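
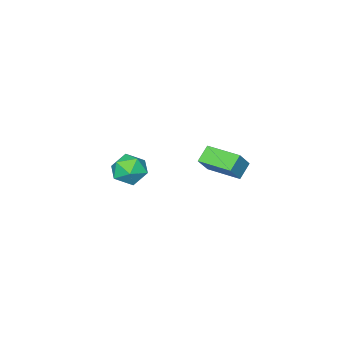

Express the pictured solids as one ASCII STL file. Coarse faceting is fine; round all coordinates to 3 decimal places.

solid 
facet normal -0.626 -0.109 -0.772
outer loop
vertex 2.541 2.245 -1.062
vertex 2.226 3.946 -1.047
vertex 3.269 2.385 -1.672
endloop
endfacet
facet normal 0.181 -0.983 -0.009
outer loop
vertex 4.014 2.514 -0.753
vertex 2.541 2.245 -1.062
vertex 3.269 2.385 -1.672
endloop
endfacet
facet normal -0.626 -0.109 -0.772
outer loop
vertex 3.269 2.385 -1.672
vertex 2.226 3.946 -1.047
vertex 2.954 4.086 -1.657
endloop
endfacet
facet normal 0.758 0.146 -0.635
outer loop
vertex 2.954 4.086 -1.657
vertex 4.014 2.514 -0.753
vertex 3.269 2.385 -1.672
endloop
endfacet
facet normal -0.758 -0.146 0.635
outer loop
vertex 2.541 2.245 -1.062
vertex 2.971 4.075 -0.128
vertex 2.226 3.946 -1.047
endloop
endfacet
facet normal 0.181 -0.983 -0.009
outer loop
vertex 3.286 2.374 -0.143
vertex 2.541 2.245 -1.062
vertex 4.014 2.514 -0.753
endloop
endfacet
facet normal -0.758 -0.146 0.635
outer loop
vertex 3.286 2.374 -0.143
vertex 2.971 4.075 -0.128
vertex 2.541 2.245 -1.062
endloop
endfacet
facet normal -0.181 0.983 0.009
outer loop
vertex 2.226 3.946 -1.047
vertex 2.971 4.075 -0.128
vertex 2.954 4.086 -1.657
endloop
endfacet
facet normal 0.758 0.146 -0.635
outer loop
vertex 3.699 4.215 -0.738
vertex 4.014 2.514 -0.753
vertex 2.954 4.086 -1.657
endloop
endfacet
facet normal -0.181 0.983 0.009
outer loop
vertex 2.954 4.086 -1.657
vertex 2.971 4.075 -0.128
vertex 3.699 4.215 -0.738
endloop
endfacet
facet normal 0.626 0.109 0.772
outer loop
vertex 3.699 4.215 -0.738
vertex 3.286 2.374 -0.143
vertex 4.014 2.514 -0.753
endloop
endfacet
facet normal 0.626 0.109 0.772
outer loop
vertex 2.971 4.075 -0.128
vertex 3.286 2.374 -0.143
vertex 3.699 4.215 -0.738
endloop
endfacet
facet normal -0.623 0.600 0.503
outer loop
vertex 3.164 -1.626 -3.865
vertex 2.612 -2.408 -3.616
vertex 3.357 -2.123 -3.033
endloop
endfacet
facet normal 0.041 0.862 0.505
outer loop
vertex 3.164 -1.626 -3.865
vertex 3.357 -2.123 -3.033
vertex 4.099 -1.819 -3.611
endloop
endfacet
facet normal 0.244 0.954 -0.172
outer loop
vertex 3.164 -1.626 -3.865
vertex 4.099 -1.819 -3.611
vertex 3.813 -1.916 -4.552
endloop
endfacet
facet normal -0.295 0.748 -0.594
outer loop
vertex 3.164 -1.626 -3.865
vertex 3.813 -1.916 -4.552
vertex 2.894 -2.28 -4.555
endloop
endfacet
facet normal -0.830 0.529 -0.177
outer loop
vertex 3.164 -1.626 -3.865
vertex 2.894 -2.28 -4.555
vertex 2.612 -2.408 -3.616
endloop
endfacet
facet normal 0.470 0.374 0.800
outer loop
vertex 4.099 -1.819 -3.611
vertex 3.357 -2.123 -3.033
vertex 4.126 -2.72 -3.205
endloop
endfacet
facet normal -0.603 -0.051 0.796
outer loop
vertex 3.357 -2.123 -3.033
vertex 2.612 -2.408 -3.616
vertex 3.207 -3.084 -3.208
endloop
endfacet
facet normal -0.938 -0.165 -0.304
outer loop
vertex 2.612 -2.408 -3.616
vertex 2.894 -2.28 -4.555
vertex 2.921 -3.181 -4.149
endloop
endfacet
facet normal -0.072 0.190 -0.979
outer loop
vertex 2.894 -2.28 -4.555
vertex 3.813 -1.916 -4.552
vertex 3.663 -2.877 -4.727
endloop
endfacet
facet normal 0.799 0.524 -0.297
outer loop
vertex 3.813 -1.916 -4.552
vertex 4.099 -1.819 -3.611
vertex 4.408 -2.592 -4.144
endloop
endfacet
facet normal 0.295 -0.748 0.594
outer loop
vertex 3.856 -3.374 -3.895
vertex 4.126 -2.72 -3.205
vertex 3.207 -3.084 -3.208
endloop
endfacet
facet normal -0.244 -0.954 0.172
outer loop
vertex 3.856 -3.374 -3.895
vertex 3.207 -3.084 -3.208
vertex 2.921 -3.181 -4.149
endloop
endfacet
facet normal -0.041 -0.862 -0.505
outer loop
vertex 3.856 -3.374 -3.895
vertex 2.921 -3.181 -4.149
vertex 3.663 -2.877 -4.727
endloop
endfacet
facet normal 0.623 -0.600 -0.503
outer loop
vertex 3.856 -3.374 -3.895
vertex 3.663 -2.877 -4.727
vertex 4.408 -2.592 -4.144
endloop
endfacet
facet normal 0.830 -0.529 0.177
outer loop
vertex 3.856 -3.374 -3.895
vertex 4.408 -2.592 -4.144
vertex 4.126 -2.72 -3.205
endloop
endfacet
facet normal 0.072 -0.190 0.979
outer loop
vertex 3.207 -3.084 -3.208
vertex 4.126 -2.72 -3.205
vertex 3.357 -2.123 -3.033
endloop
endfacet
facet normal -0.799 -0.524 0.297
outer loop
vertex 2.921 -3.181 -4.149
vertex 3.207 -3.084 -3.208
vertex 2.612 -2.408 -3.616
endloop
endfacet
facet normal -0.470 -0.374 -0.800
outer loop
vertex 3.663 -2.877 -4.727
vertex 2.921 -3.181 -4.149
vertex 2.894 -2.28 -4.555
endloop
endfacet
facet normal 0.603 0.051 -0.796
outer loop
vertex 4.408 -2.592 -4.144
vertex 3.663 -2.877 -4.727
vertex 3.813 -1.916 -4.552
endloop
endfacet
facet normal 0.938 0.165 0.304
outer loop
vertex 4.126 -2.72 -3.205
vertex 4.408 -2.592 -4.144
vertex 4.099 -1.819 -3.611
endloop
endfacet

endsolid


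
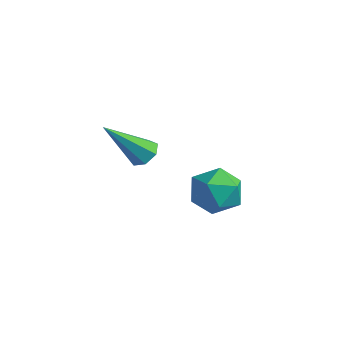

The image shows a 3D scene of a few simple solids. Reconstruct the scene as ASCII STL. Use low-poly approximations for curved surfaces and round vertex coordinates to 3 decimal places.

solid 
facet normal 0.250 0.616 -0.747
outer loop
vertex -1.188 -2.116 1.013
vertex -1.77 -2.136 0.802
vertex -1.52 -1.742 1.21
endloop
endfacet
facet normal 0.660 0.205 0.723
outer loop
vertex -1.188 -2.116 1.013
vertex -1.52 -1.742 1.21
vertex -2.31 -3.464 2.418
endloop
endfacet
facet normal 0.250 0.615 -0.747
outer loop
vertex -1.52 -1.742 1.21
vertex -1.77 -2.136 0.802
vertex -2.041 -1.664 1.1
endloop
endfacet
facet normal -0.079 0.597 0.799
outer loop
vertex -1.52 -1.742 1.21
vertex -2.041 -1.664 1.1
vertex -2.31 -3.464 2.418
endloop
endfacet
facet normal 0.250 0.615 -0.747
outer loop
vertex -2.041 -1.664 1.1
vertex -1.77 -2.136 0.802
vertex -2.358 -1.942 0.765
endloop
endfacet
facet normal -0.807 0.423 0.413
outer loop
vertex -2.041 -1.664 1.1
vertex -2.358 -1.942 0.765
vertex -2.31 -3.464 2.418
endloop
endfacet
facet normal 0.250 0.614 -0.749
outer loop
vertex -2.358 -1.942 0.765
vertex -1.77 -2.136 0.802
vertex -2.233 -2.366 0.459
endloop
endfacet
facet normal -0.973 -0.185 -0.142
outer loop
vertex -2.358 -1.942 0.765
vertex -2.233 -2.366 0.459
vertex -2.31 -3.464 2.418
endloop
endfacet
facet normal 0.249 0.614 -0.749
outer loop
vertex -2.233 -2.366 0.459
vertex -1.77 -2.136 0.802
vertex -1.759 -2.617 0.411
endloop
endfacet
facet normal -0.453 -0.770 -0.449
outer loop
vertex -2.233 -2.366 0.459
vertex -1.759 -2.617 0.411
vertex -2.31 -3.464 2.418
endloop
endfacet
facet normal 0.249 0.614 -0.749
outer loop
vertex -1.759 -2.617 0.411
vertex -1.77 -2.136 0.802
vertex -1.294 -2.506 0.657
endloop
endfacet
facet normal 0.359 -0.891 -0.277
outer loop
vertex -1.759 -2.617 0.411
vertex -1.294 -2.506 0.657
vertex -2.31 -3.464 2.418
endloop
endfacet
facet normal 0.250 0.615 -0.748
outer loop
vertex -1.294 -2.506 0.657
vertex -1.77 -2.136 0.802
vertex -1.188 -2.116 1.013
endloop
endfacet
facet normal 0.855 -0.456 0.245
outer loop
vertex -1.294 -2.506 0.657
vertex -1.188 -2.116 1.013
vertex -2.31 -3.464 2.418
endloop
endfacet
facet normal -0.336 0.923 -0.186
outer loop
vertex 2.124 -2.153 0.591
vertex 1.578 -2.186 1.414
vertex 2.504 -1.842 1.449
endloop
endfacet
facet normal 0.322 0.835 -0.445
outer loop
vertex 2.124 -2.153 0.591
vertex 2.504 -1.842 1.449
vertex 3.054 -2.383 0.832
endloop
endfacet
facet normal 0.307 0.291 -0.906
outer loop
vertex 2.124 -2.153 0.591
vertex 3.054 -2.383 0.832
vertex 2.469 -3.062 0.416
endloop
endfacet
facet normal -0.362 0.042 -0.931
outer loop
vertex 2.124 -2.153 0.591
vertex 2.469 -3.062 0.416
vertex 1.556 -2.94 0.776
endloop
endfacet
facet normal -0.759 0.433 -0.486
outer loop
vertex 2.124 -2.153 0.591
vertex 1.556 -2.94 0.776
vertex 1.578 -2.186 1.414
endloop
endfacet
facet normal 0.751 0.654 0.096
outer loop
vertex 3.054 -2.383 0.832
vertex 2.504 -1.842 1.449
vertex 3.084 -2.56 1.804
endloop
endfacet
facet normal -0.315 0.796 0.517
outer loop
vertex 2.504 -1.842 1.449
vertex 1.578 -2.186 1.414
vertex 2.171 -2.438 2.164
endloop
endfacet
facet normal -1.000 0.003 0.031
outer loop
vertex 1.578 -2.186 1.414
vertex 1.556 -2.94 0.776
vertex 1.586 -3.117 1.748
endloop
endfacet
facet normal -0.356 -0.629 -0.691
outer loop
vertex 1.556 -2.94 0.776
vertex 2.469 -3.062 0.416
vertex 2.136 -3.658 1.131
endloop
endfacet
facet normal 0.725 -0.227 -0.650
outer loop
vertex 2.469 -3.062 0.416
vertex 3.054 -2.383 0.832
vertex 3.062 -3.314 1.166
endloop
endfacet
facet normal 0.362 -0.042 0.931
outer loop
vertex 2.516 -3.347 1.989
vertex 3.084 -2.56 1.804
vertex 2.171 -2.438 2.164
endloop
endfacet
facet normal -0.307 -0.291 0.906
outer loop
vertex 2.516 -3.347 1.989
vertex 2.171 -2.438 2.164
vertex 1.586 -3.117 1.748
endloop
endfacet
facet normal -0.322 -0.835 0.445
outer loop
vertex 2.516 -3.347 1.989
vertex 1.586 -3.117 1.748
vertex 2.136 -3.658 1.131
endloop
endfacet
facet normal 0.336 -0.923 0.186
outer loop
vertex 2.516 -3.347 1.989
vertex 2.136 -3.658 1.131
vertex 3.062 -3.314 1.166
endloop
endfacet
facet normal 0.759 -0.433 0.486
outer loop
vertex 2.516 -3.347 1.989
vertex 3.062 -3.314 1.166
vertex 3.084 -2.56 1.804
endloop
endfacet
facet normal 0.356 0.629 0.691
outer loop
vertex 2.171 -2.438 2.164
vertex 3.084 -2.56 1.804
vertex 2.504 -1.842 1.449
endloop
endfacet
facet normal -0.725 0.227 0.650
outer loop
vertex 1.586 -3.117 1.748
vertex 2.171 -2.438 2.164
vertex 1.578 -2.186 1.414
endloop
endfacet
facet normal -0.751 -0.654 -0.096
outer loop
vertex 2.136 -3.658 1.131
vertex 1.586 -3.117 1.748
vertex 1.556 -2.94 0.776
endloop
endfacet
facet normal 0.315 -0.796 -0.517
outer loop
vertex 3.062 -3.314 1.166
vertex 2.136 -3.658 1.131
vertex 2.469 -3.062 0.416
endloop
endfacet
facet normal 1.000 -0.003 -0.031
outer loop
vertex 3.084 -2.56 1.804
vertex 3.062 -3.314 1.166
vertex 3.054 -2.383 0.832
endloop
endfacet

endsolid


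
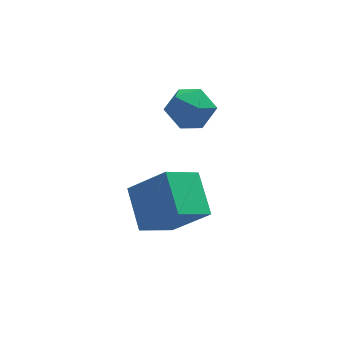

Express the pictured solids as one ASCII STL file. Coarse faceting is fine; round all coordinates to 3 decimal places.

solid 
facet normal -0.936 -0.151 0.318
outer loop
vertex -3.734 -2.333 3.695
vertex -3.559 -3.122 3.836
vertex -3.448 -2.565 4.428
endloop
endfacet
facet normal -0.728 0.519 0.448
outer loop
vertex -3.734 -2.333 3.695
vertex -3.448 -2.565 4.428
vertex -3.171 -1.876 4.08
endloop
endfacet
facet normal -0.546 0.819 -0.173
outer loop
vertex -3.734 -2.333 3.695
vertex -3.171 -1.876 4.08
vertex -3.111 -2.007 3.272
endloop
endfacet
facet normal -0.643 0.335 -0.689
outer loop
vertex -3.734 -2.333 3.695
vertex -3.111 -2.007 3.272
vertex -3.351 -2.777 3.122
endloop
endfacet
facet normal -0.884 -0.265 -0.385
outer loop
vertex -3.734 -2.333 3.695
vertex -3.351 -2.777 3.122
vertex -3.559 -3.122 3.836
endloop
endfacet
facet normal -0.144 0.492 0.859
outer loop
vertex -3.171 -1.876 4.08
vertex -3.448 -2.565 4.428
vertex -2.649 -2.383 4.458
endloop
endfacet
facet normal -0.483 -0.591 0.646
outer loop
vertex -3.448 -2.565 4.428
vertex -3.559 -3.122 3.836
vertex -2.889 -3.153 4.308
endloop
endfacet
facet normal -0.398 -0.775 -0.491
outer loop
vertex -3.559 -3.122 3.836
vertex -3.351 -2.777 3.122
vertex -2.829 -3.284 3.5
endloop
endfacet
facet normal -0.007 0.193 -0.981
outer loop
vertex -3.351 -2.777 3.122
vertex -3.111 -2.007 3.272
vertex -2.552 -2.595 3.152
endloop
endfacet
facet normal 0.149 0.978 -0.147
outer loop
vertex -3.111 -2.007 3.272
vertex -3.171 -1.876 4.08
vertex -2.441 -2.038 3.744
endloop
endfacet
facet normal 0.643 -0.335 0.689
outer loop
vertex -2.266 -2.827 3.885
vertex -2.649 -2.383 4.458
vertex -2.889 -3.153 4.308
endloop
endfacet
facet normal 0.546 -0.819 0.173
outer loop
vertex -2.266 -2.827 3.885
vertex -2.889 -3.153 4.308
vertex -2.829 -3.284 3.5
endloop
endfacet
facet normal 0.728 -0.519 -0.448
outer loop
vertex -2.266 -2.827 3.885
vertex -2.829 -3.284 3.5
vertex -2.552 -2.595 3.152
endloop
endfacet
facet normal 0.936 0.151 -0.318
outer loop
vertex -2.266 -2.827 3.885
vertex -2.552 -2.595 3.152
vertex -2.441 -2.038 3.744
endloop
endfacet
facet normal 0.884 0.265 0.385
outer loop
vertex -2.266 -2.827 3.885
vertex -2.441 -2.038 3.744
vertex -2.649 -2.383 4.458
endloop
endfacet
facet normal 0.007 -0.193 0.981
outer loop
vertex -2.889 -3.153 4.308
vertex -2.649 -2.383 4.458
vertex -3.448 -2.565 4.428
endloop
endfacet
facet normal -0.149 -0.978 0.147
outer loop
vertex -2.829 -3.284 3.5
vertex -2.889 -3.153 4.308
vertex -3.559 -3.122 3.836
endloop
endfacet
facet normal 0.144 -0.492 -0.859
outer loop
vertex -2.552 -2.595 3.152
vertex -2.829 -3.284 3.5
vertex -3.351 -2.777 3.122
endloop
endfacet
facet normal 0.483 0.591 -0.646
outer loop
vertex -2.441 -2.038 3.744
vertex -2.552 -2.595 3.152
vertex -3.111 -2.007 3.272
endloop
endfacet
facet normal 0.398 0.775 0.491
outer loop
vertex -2.649 -2.383 4.458
vertex -2.441 -2.038 3.744
vertex -3.171 -1.876 4.08
endloop
endfacet
facet normal -0.786 -0.306 0.537
outer loop
vertex -3.999 -5.118 1.506
vertex -4.038 -3.8 2.201
vertex -5.006 -4.543 0.36
endloop
endfacet
facet normal 0.026 -0.884 -0.467
outer loop
vertex -3.922 -4.12 -0.381
vertex -3.999 -5.118 1.506
vertex -5.006 -4.543 0.36
endloop
endfacet
facet normal -0.786 -0.307 0.537
outer loop
vertex -5.006 -4.543 0.36
vertex -4.038 -3.8 2.201
vertex -5.045 -3.226 1.055
endloop
endfacet
facet normal -0.618 0.353 -0.703
outer loop
vertex -5.045 -3.226 1.055
vertex -3.922 -4.12 -0.381
vertex -5.006 -4.543 0.36
endloop
endfacet
facet normal 0.618 -0.352 0.703
outer loop
vertex -3.999 -5.118 1.506
vertex -2.954 -3.377 1.46
vertex -4.038 -3.8 2.201
endloop
endfacet
facet normal 0.027 -0.884 -0.466
outer loop
vertex -2.915 -4.694 0.765
vertex -3.999 -5.118 1.506
vertex -3.922 -4.12 -0.381
endloop
endfacet
facet normal 0.618 -0.352 0.703
outer loop
vertex -2.915 -4.694 0.765
vertex -2.954 -3.377 1.46
vertex -3.999 -5.118 1.506
endloop
endfacet
facet normal -0.026 0.884 0.466
outer loop
vertex -4.038 -3.8 2.201
vertex -2.954 -3.377 1.46
vertex -5.045 -3.226 1.055
endloop
endfacet
facet normal -0.618 0.352 -0.703
outer loop
vertex -3.961 -2.802 0.314
vertex -3.922 -4.12 -0.381
vertex -5.045 -3.226 1.055
endloop
endfacet
facet normal -0.027 0.884 0.467
outer loop
vertex -5.045 -3.226 1.055
vertex -2.954 -3.377 1.46
vertex -3.961 -2.802 0.314
endloop
endfacet
facet normal 0.786 0.306 -0.537
outer loop
vertex -3.961 -2.802 0.314
vertex -2.915 -4.694 0.765
vertex -3.922 -4.12 -0.381
endloop
endfacet
facet normal 0.786 0.307 -0.537
outer loop
vertex -2.954 -3.377 1.46
vertex -2.915 -4.694 0.765
vertex -3.961 -2.802 0.314
endloop
endfacet

endsolid


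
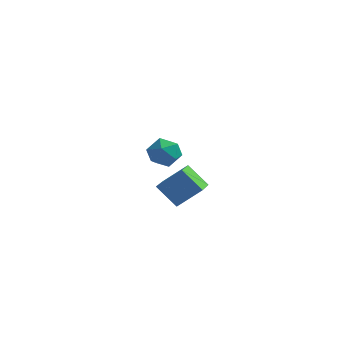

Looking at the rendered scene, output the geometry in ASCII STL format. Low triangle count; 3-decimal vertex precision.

solid 
facet normal -0.675 -0.342 -0.653
outer loop
vertex 1.431 -3.508 -1.632
vertex 1.135 -2.056 -2.087
vertex 2.393 -3.607 -2.574
endloop
endfacet
facet normal 0.191 -0.937 0.294
outer loop
vertex 3.345 -3.124 -1.653
vertex 1.431 -3.508 -1.632
vertex 2.393 -3.607 -2.574
endloop
endfacet
facet normal -0.675 -0.342 -0.653
outer loop
vertex 2.393 -3.607 -2.574
vertex 1.135 -2.056 -2.087
vertex 2.097 -2.155 -3.029
endloop
endfacet
facet normal 0.712 -0.073 -0.698
outer loop
vertex 2.097 -2.155 -3.029
vertex 3.345 -3.124 -1.653
vertex 2.393 -3.607 -2.574
endloop
endfacet
facet normal -0.712 0.073 0.698
outer loop
vertex 1.431 -3.508 -1.632
vertex 2.087 -1.573 -1.166
vertex 1.135 -2.056 -2.087
endloop
endfacet
facet normal 0.191 -0.937 0.294
outer loop
vertex 2.383 -3.025 -0.711
vertex 1.431 -3.508 -1.632
vertex 3.345 -3.124 -1.653
endloop
endfacet
facet normal -0.712 0.073 0.698
outer loop
vertex 2.383 -3.025 -0.711
vertex 2.087 -1.573 -1.166
vertex 1.431 -3.508 -1.632
endloop
endfacet
facet normal -0.191 0.937 -0.294
outer loop
vertex 1.135 -2.056 -2.087
vertex 2.087 -1.573 -1.166
vertex 2.097 -2.155 -3.029
endloop
endfacet
facet normal 0.712 -0.073 -0.698
outer loop
vertex 3.049 -1.672 -2.108
vertex 3.345 -3.124 -1.653
vertex 2.097 -2.155 -3.029
endloop
endfacet
facet normal -0.191 0.937 -0.294
outer loop
vertex 2.097 -2.155 -3.029
vertex 2.087 -1.573 -1.166
vertex 3.049 -1.672 -2.108
endloop
endfacet
facet normal 0.675 0.342 0.653
outer loop
vertex 3.049 -1.672 -2.108
vertex 2.383 -3.025 -0.711
vertex 3.345 -3.124 -1.653
endloop
endfacet
facet normal 0.675 0.342 0.653
outer loop
vertex 2.087 -1.573 -1.166
vertex 2.383 -3.025 -0.711
vertex 3.049 -1.672 -2.108
endloop
endfacet
facet normal -0.381 0.921 -0.078
outer loop
vertex -0.947 3.502 -3.548
vertex -1.549 3.308 -2.901
vertex -0.745 3.659 -2.68
endloop
endfacet
facet normal 0.315 0.918 -0.239
outer loop
vertex -0.947 3.502 -3.548
vertex -0.745 3.659 -2.68
vertex -0.124 3.302 -3.233
endloop
endfacet
facet normal 0.413 0.467 -0.782
outer loop
vertex -0.947 3.502 -3.548
vertex -0.124 3.302 -3.233
vertex -0.543 2.732 -3.794
endloop
endfacet
facet normal -0.222 0.189 -0.957
outer loop
vertex -0.947 3.502 -3.548
vertex -0.543 2.732 -3.794
vertex -1.424 2.735 -3.589
endloop
endfacet
facet normal -0.712 0.471 -0.521
outer loop
vertex -0.947 3.502 -3.548
vertex -1.424 2.735 -3.589
vertex -1.549 3.308 -2.901
endloop
endfacet
facet normal 0.672 0.666 0.324
outer loop
vertex -0.124 3.302 -3.233
vertex -0.745 3.659 -2.68
vertex -0.216 2.985 -2.391
endloop
endfacet
facet normal -0.454 0.670 0.587
outer loop
vertex -0.745 3.659 -2.68
vertex -1.549 3.308 -2.901
vertex -1.097 2.988 -2.186
endloop
endfacet
facet normal -0.990 -0.059 -0.130
outer loop
vertex -1.549 3.308 -2.901
vertex -1.424 2.735 -3.589
vertex -1.516 2.418 -2.747
endloop
endfacet
facet normal -0.196 -0.512 -0.836
outer loop
vertex -1.424 2.735 -3.589
vertex -0.543 2.732 -3.794
vertex -0.895 2.061 -3.3
endloop
endfacet
facet normal 0.830 -0.065 -0.554
outer loop
vertex -0.543 2.732 -3.794
vertex -0.124 3.302 -3.233
vertex -0.091 2.412 -3.079
endloop
endfacet
facet normal 0.222 -0.189 0.957
outer loop
vertex -0.693 2.218 -2.432
vertex -0.216 2.985 -2.391
vertex -1.097 2.988 -2.186
endloop
endfacet
facet normal -0.413 -0.467 0.782
outer loop
vertex -0.693 2.218 -2.432
vertex -1.097 2.988 -2.186
vertex -1.516 2.418 -2.747
endloop
endfacet
facet normal -0.315 -0.918 0.239
outer loop
vertex -0.693 2.218 -2.432
vertex -1.516 2.418 -2.747
vertex -0.895 2.061 -3.3
endloop
endfacet
facet normal 0.381 -0.921 0.078
outer loop
vertex -0.693 2.218 -2.432
vertex -0.895 2.061 -3.3
vertex -0.091 2.412 -3.079
endloop
endfacet
facet normal 0.712 -0.471 0.521
outer loop
vertex -0.693 2.218 -2.432
vertex -0.091 2.412 -3.079
vertex -0.216 2.985 -2.391
endloop
endfacet
facet normal 0.196 0.512 0.836
outer loop
vertex -1.097 2.988 -2.186
vertex -0.216 2.985 -2.391
vertex -0.745 3.659 -2.68
endloop
endfacet
facet normal -0.830 0.065 0.554
outer loop
vertex -1.516 2.418 -2.747
vertex -1.097 2.988 -2.186
vertex -1.549 3.308 -2.901
endloop
endfacet
facet normal -0.672 -0.666 -0.324
outer loop
vertex -0.895 2.061 -3.3
vertex -1.516 2.418 -2.747
vertex -1.424 2.735 -3.589
endloop
endfacet
facet normal 0.454 -0.670 -0.587
outer loop
vertex -0.091 2.412 -3.079
vertex -0.895 2.061 -3.3
vertex -0.543 2.732 -3.794
endloop
endfacet
facet normal 0.990 0.059 0.130
outer loop
vertex -0.216 2.985 -2.391
vertex -0.091 2.412 -3.079
vertex -0.124 3.302 -3.233
endloop
endfacet

endsolid


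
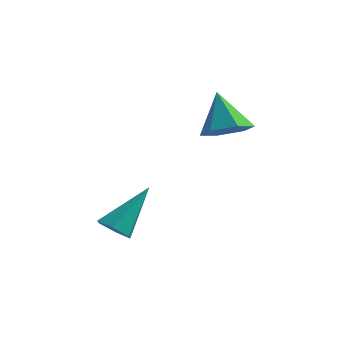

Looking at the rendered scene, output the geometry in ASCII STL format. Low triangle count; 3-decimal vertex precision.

solid 
facet normal 0.401 -0.305 -0.864
outer loop
vertex -0.391 3.284 -1.3
vertex -0.923 3.682 -1.688
vertex -0.256 4.016 -1.496
endloop
endfacet
facet normal 0.646 0.084 0.759
outer loop
vertex -0.391 3.284 -1.3
vertex -0.256 4.016 -1.496
vertex -1.497 4.118 -0.452
endloop
endfacet
facet normal 0.401 -0.305 -0.864
outer loop
vertex -0.256 4.016 -1.496
vertex -0.923 3.682 -1.688
vertex -0.789 4.414 -1.884
endloop
endfacet
facet normal 0.374 0.854 0.362
outer loop
vertex -0.256 4.016 -1.496
vertex -0.789 4.414 -1.884
vertex -1.497 4.118 -0.452
endloop
endfacet
facet normal 0.401 -0.305 -0.864
outer loop
vertex -0.789 4.414 -1.884
vertex -0.923 3.682 -1.688
vertex -1.456 4.08 -2.076
endloop
endfacet
facet normal -0.440 0.897 -0.032
outer loop
vertex -0.789 4.414 -1.884
vertex -1.456 4.08 -2.076
vertex -1.497 4.118 -0.452
endloop
endfacet
facet normal 0.400 -0.306 -0.864
outer loop
vertex -1.456 4.08 -2.076
vertex -0.923 3.682 -1.688
vertex -1.59 3.348 -1.879
endloop
endfacet
facet normal -0.985 0.172 -0.029
outer loop
vertex -1.456 4.08 -2.076
vertex -1.59 3.348 -1.879
vertex -1.497 4.118 -0.452
endloop
endfacet
facet normal 0.400 -0.306 -0.864
outer loop
vertex -1.59 3.348 -1.879
vertex -0.923 3.682 -1.688
vertex -1.057 2.95 -1.491
endloop
endfacet
facet normal -0.713 -0.596 0.368
outer loop
vertex -1.59 3.348 -1.879
vertex -1.057 2.95 -1.491
vertex -1.497 4.118 -0.452
endloop
endfacet
facet normal 0.401 -0.306 -0.864
outer loop
vertex -1.057 2.95 -1.491
vertex -0.923 3.682 -1.688
vertex -0.391 3.284 -1.3
endloop
endfacet
facet normal 0.102 -0.639 0.762
outer loop
vertex -1.057 2.95 -1.491
vertex -0.391 3.284 -1.3
vertex -1.497 4.118 -0.452
endloop
endfacet
facet normal -0.256 -0.631 -0.732
outer loop
vertex -2.244 0.735 -4.958
vertex -2.571 0.444 -4.593
vertex -2.791 0.878 -4.89
endloop
endfacet
facet normal 0.175 0.879 -0.444
outer loop
vertex -2.244 0.735 -4.958
vertex -2.791 0.878 -4.89
vertex -2.129 1.536 -3.327
endloop
endfacet
facet normal -0.256 -0.631 -0.733
outer loop
vertex -2.791 0.878 -4.89
vertex -2.571 0.444 -4.593
vertex -3.119 0.587 -4.525
endloop
endfacet
facet normal -0.677 0.735 -0.023
outer loop
vertex -2.791 0.878 -4.89
vertex -3.119 0.587 -4.525
vertex -2.129 1.536 -3.327
endloop
endfacet
facet normal -0.256 -0.631 -0.733
outer loop
vertex -3.119 0.587 -4.525
vertex -2.571 0.444 -4.593
vertex -2.899 0.153 -4.228
endloop
endfacet
facet normal -0.782 0.030 0.623
outer loop
vertex -3.119 0.587 -4.525
vertex -2.899 0.153 -4.228
vertex -2.129 1.536 -3.327
endloop
endfacet
facet normal -0.256 -0.631 -0.733
outer loop
vertex -2.899 0.153 -4.228
vertex -2.571 0.444 -4.593
vertex -2.351 0.01 -4.296
endloop
endfacet
facet normal -0.034 -0.532 0.846
outer loop
vertex -2.899 0.153 -4.228
vertex -2.351 0.01 -4.296
vertex -2.129 1.536 -3.327
endloop
endfacet
facet normal -0.256 -0.631 -0.732
outer loop
vertex -2.351 0.01 -4.296
vertex -2.571 0.444 -4.593
vertex -2.024 0.301 -4.661
endloop
endfacet
facet normal 0.818 -0.388 0.424
outer loop
vertex -2.351 0.01 -4.296
vertex -2.024 0.301 -4.661
vertex -2.129 1.536 -3.327
endloop
endfacet
facet normal -0.256 -0.631 -0.732
outer loop
vertex -2.024 0.301 -4.661
vertex -2.571 0.444 -4.593
vertex -2.244 0.735 -4.958
endloop
endfacet
facet normal 0.923 0.317 -0.221
outer loop
vertex -2.024 0.301 -4.661
vertex -2.244 0.735 -4.958
vertex -2.129 1.536 -3.327
endloop
endfacet

endsolid


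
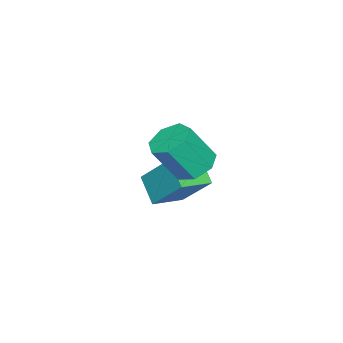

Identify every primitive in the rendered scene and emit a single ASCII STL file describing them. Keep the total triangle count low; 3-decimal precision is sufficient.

solid 
facet normal -0.311 0.425 -0.850
outer loop
vertex 3.229 4.064 1.557
vertex 2.403 3.701 1.678
vertex 2.717 4.506 1.966
endloop
endfacet
facet normal 0.695 0.712 0.101
outer loop
vertex 3.229 4.064 1.557
vertex 2.717 4.506 1.966
vertex 3.803 3.281 3.12
endloop
endfacet
facet normal 0.695 0.712 0.101
outer loop
vertex 3.803 3.281 3.12
vertex 2.717 4.506 1.966
vertex 3.291 3.723 3.529
endloop
endfacet
facet normal 0.312 -0.425 0.850
outer loop
vertex 3.803 3.281 3.12
vertex 3.291 3.723 3.529
vertex 2.977 2.919 3.242
endloop
endfacet
facet normal -0.312 0.426 -0.849
outer loop
vertex 2.717 4.506 1.966
vertex 2.403 3.701 1.678
vertex 1.969 4.341 2.158
endloop
endfacet
facet normal -0.074 0.880 0.468
outer loop
vertex 2.717 4.506 1.966
vertex 1.969 4.341 2.158
vertex 3.291 3.723 3.529
endloop
endfacet
facet normal -0.073 0.881 0.468
outer loop
vertex 3.291 3.723 3.529
vertex 1.969 4.341 2.158
vertex 2.543 3.559 3.721
endloop
endfacet
facet normal 0.311 -0.425 0.850
outer loop
vertex 3.291 3.723 3.529
vertex 2.543 3.559 3.721
vertex 2.977 2.919 3.242
endloop
endfacet
facet normal -0.313 0.425 -0.849
outer loop
vertex 1.969 4.341 2.158
vertex 2.403 3.701 1.678
vertex 1.548 3.695 1.99
endloop
endfacet
facet normal -0.786 0.387 0.482
outer loop
vertex 1.969 4.341 2.158
vertex 1.548 3.695 1.99
vertex 2.543 3.559 3.721
endloop
endfacet
facet normal -0.786 0.387 0.482
outer loop
vertex 2.543 3.559 3.721
vertex 1.548 3.695 1.99
vertex 2.122 2.913 3.553
endloop
endfacet
facet normal 0.312 -0.424 0.850
outer loop
vertex 2.543 3.559 3.721
vertex 2.122 2.913 3.553
vertex 2.977 2.919 3.242
endloop
endfacet
facet normal -0.313 0.427 -0.849
outer loop
vertex 1.548 3.695 1.99
vertex 2.403 3.701 1.678
vertex 1.77 3.054 1.586
endloop
endfacet
facet normal -0.907 -0.399 0.134
outer loop
vertex 1.548 3.695 1.99
vertex 1.77 3.054 1.586
vertex 2.122 2.913 3.553
endloop
endfacet
facet normal -0.908 -0.398 0.134
outer loop
vertex 2.122 2.913 3.553
vertex 1.77 3.054 1.586
vertex 2.344 2.271 3.15
endloop
endfacet
facet normal 0.312 -0.425 0.850
outer loop
vertex 2.122 2.913 3.553
vertex 2.344 2.271 3.15
vertex 2.977 2.919 3.242
endloop
endfacet
facet normal -0.311 0.425 -0.850
outer loop
vertex 1.77 3.054 1.586
vertex 2.403 3.701 1.678
vertex 2.469 2.9 1.253
endloop
endfacet
facet normal -0.345 -0.884 -0.316
outer loop
vertex 1.77 3.054 1.586
vertex 2.469 2.9 1.253
vertex 2.344 2.271 3.15
endloop
endfacet
facet normal -0.346 -0.884 -0.316
outer loop
vertex 2.344 2.271 3.15
vertex 2.469 2.9 1.253
vertex 3.043 2.117 2.816
endloop
endfacet
facet normal 0.312 -0.426 0.849
outer loop
vertex 2.344 2.271 3.15
vertex 3.043 2.117 2.816
vertex 2.977 2.919 3.242
endloop
endfacet
facet normal -0.312 0.425 -0.850
outer loop
vertex 2.469 2.9 1.253
vertex 2.403 3.701 1.678
vertex 3.118 3.35 1.24
endloop
endfacet
facet normal 0.477 -0.703 -0.527
outer loop
vertex 2.469 2.9 1.253
vertex 3.118 3.35 1.24
vertex 3.043 2.117 2.816
endloop
endfacet
facet normal 0.477 -0.703 -0.527
outer loop
vertex 3.043 2.117 2.816
vertex 3.118 3.35 1.24
vertex 3.692 2.567 2.803
endloop
endfacet
facet normal 0.312 -0.426 0.849
outer loop
vertex 3.043 2.117 2.816
vertex 3.692 2.567 2.803
vertex 2.977 2.919 3.242
endloop
endfacet
facet normal -0.312 0.426 -0.850
outer loop
vertex 3.118 3.35 1.24
vertex 2.403 3.701 1.678
vertex 3.229 4.064 1.557
endloop
endfacet
facet normal 0.940 0.006 -0.342
outer loop
vertex 3.118 3.35 1.24
vertex 3.229 4.064 1.557
vertex 3.692 2.567 2.803
endloop
endfacet
facet normal 0.940 0.006 -0.342
outer loop
vertex 3.692 2.567 2.803
vertex 3.229 4.064 1.557
vertex 3.803 3.281 3.12
endloop
endfacet
facet normal 0.312 -0.426 0.849
outer loop
vertex 3.692 2.567 2.803
vertex 3.803 3.281 3.12
vertex 2.977 2.919 3.242
endloop
endfacet
facet normal -0.852 0.467 -0.238
outer loop
vertex -0.608 2.458 -0.072
vertex 0.099 3.312 -0.928
vertex -0.911 1.074 -1.702
endloop
endfacet
facet normal -0.505 -0.609 0.611
outer loop
vertex 0.341 0.388 -1.352
vertex -0.608 2.458 -0.072
vertex -0.911 1.074 -1.702
endloop
endfacet
facet normal -0.852 0.467 -0.238
outer loop
vertex -0.911 1.074 -1.702
vertex 0.099 3.312 -0.928
vertex -0.205 1.927 -2.558
endloop
endfacet
facet normal -0.140 -0.641 -0.755
outer loop
vertex -0.205 1.927 -2.558
vertex 0.341 0.388 -1.352
vertex -0.911 1.074 -1.702
endloop
endfacet
facet normal 0.140 0.641 0.755
outer loop
vertex -0.608 2.458 -0.072
vertex 1.351 2.626 -0.578
vertex 0.099 3.312 -0.928
endloop
endfacet
facet normal -0.504 -0.609 0.612
outer loop
vertex 0.645 1.773 0.278
vertex -0.608 2.458 -0.072
vertex 0.341 0.388 -1.352
endloop
endfacet
facet normal 0.140 0.641 0.754
outer loop
vertex 0.645 1.773 0.278
vertex 1.351 2.626 -0.578
vertex -0.608 2.458 -0.072
endloop
endfacet
facet normal 0.505 0.609 -0.612
outer loop
vertex 0.099 3.312 -0.928
vertex 1.351 2.626 -0.578
vertex -0.205 1.927 -2.558
endloop
endfacet
facet normal -0.140 -0.641 -0.755
outer loop
vertex 1.048 1.242 -2.208
vertex 0.341 0.388 -1.352
vertex -0.205 1.927 -2.558
endloop
endfacet
facet normal 0.504 0.610 -0.611
outer loop
vertex -0.205 1.927 -2.558
vertex 1.351 2.626 -0.578
vertex 1.048 1.242 -2.208
endloop
endfacet
facet normal 0.852 -0.467 0.238
outer loop
vertex 1.048 1.242 -2.208
vertex 0.645 1.773 0.278
vertex 0.341 0.388 -1.352
endloop
endfacet
facet normal 0.852 -0.467 0.238
outer loop
vertex 1.351 2.626 -0.578
vertex 0.645 1.773 0.278
vertex 1.048 1.242 -2.208
endloop
endfacet

endsolid


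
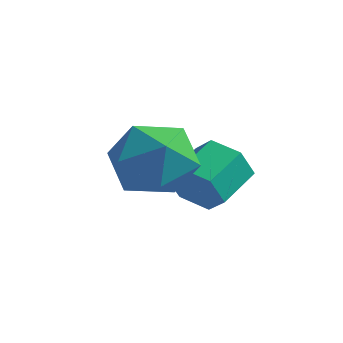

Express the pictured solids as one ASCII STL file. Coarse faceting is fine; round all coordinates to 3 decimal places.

solid 
facet normal -0.840 0.081 0.537
outer loop
vertex 2.28 -0.365 1.798
vertex 1.949 -1.437 1.441
vertex 2.588 -1.315 2.423
endloop
endfacet
facet normal -0.310 0.450 0.837
outer loop
vertex 2.28 -0.365 1.798
vertex 2.588 -1.315 2.423
vertex 3.366 -0.449 2.245
endloop
endfacet
facet normal -0.077 0.929 0.362
outer loop
vertex 2.28 -0.365 1.798
vertex 3.366 -0.449 2.245
vertex 3.208 -0.036 1.153
endloop
endfacet
facet normal -0.465 0.854 -0.233
outer loop
vertex 2.28 -0.365 1.798
vertex 3.208 -0.036 1.153
vertex 2.333 -0.647 0.656
endloop
endfacet
facet normal -0.935 0.330 -0.125
outer loop
vertex 2.28 -0.365 1.798
vertex 2.333 -0.647 0.656
vertex 1.949 -1.437 1.441
endloop
endfacet
facet normal 0.225 -0.002 0.974
outer loop
vertex 3.366 -0.449 2.245
vertex 2.588 -1.315 2.423
vertex 3.707 -1.573 2.164
endloop
endfacet
facet normal -0.633 -0.601 0.487
outer loop
vertex 2.588 -1.315 2.423
vertex 1.949 -1.437 1.441
vertex 2.832 -2.184 1.667
endloop
endfacet
facet normal -0.788 -0.197 -0.584
outer loop
vertex 1.949 -1.437 1.441
vertex 2.333 -0.647 0.656
vertex 2.674 -1.771 0.575
endloop
endfacet
facet normal -0.025 0.652 -0.758
outer loop
vertex 2.333 -0.647 0.656
vertex 3.208 -0.036 1.153
vertex 3.452 -0.905 0.397
endloop
endfacet
facet normal 0.601 0.772 0.205
outer loop
vertex 3.208 -0.036 1.153
vertex 3.366 -0.449 2.245
vertex 4.091 -0.783 1.379
endloop
endfacet
facet normal 0.465 -0.854 0.233
outer loop
vertex 3.76 -1.855 1.022
vertex 3.707 -1.573 2.164
vertex 2.832 -2.184 1.667
endloop
endfacet
facet normal 0.077 -0.929 -0.362
outer loop
vertex 3.76 -1.855 1.022
vertex 2.832 -2.184 1.667
vertex 2.674 -1.771 0.575
endloop
endfacet
facet normal 0.310 -0.450 -0.837
outer loop
vertex 3.76 -1.855 1.022
vertex 2.674 -1.771 0.575
vertex 3.452 -0.905 0.397
endloop
endfacet
facet normal 0.840 -0.081 -0.537
outer loop
vertex 3.76 -1.855 1.022
vertex 3.452 -0.905 0.397
vertex 4.091 -0.783 1.379
endloop
endfacet
facet normal 0.935 -0.330 0.125
outer loop
vertex 3.76 -1.855 1.022
vertex 4.091 -0.783 1.379
vertex 3.707 -1.573 2.164
endloop
endfacet
facet normal 0.025 -0.652 0.758
outer loop
vertex 2.832 -2.184 1.667
vertex 3.707 -1.573 2.164
vertex 2.588 -1.315 2.423
endloop
endfacet
facet normal -0.601 -0.772 -0.205
outer loop
vertex 2.674 -1.771 0.575
vertex 2.832 -2.184 1.667
vertex 1.949 -1.437 1.441
endloop
endfacet
facet normal -0.225 0.002 -0.974
outer loop
vertex 3.452 -0.905 0.397
vertex 2.674 -1.771 0.575
vertex 2.333 -0.647 0.656
endloop
endfacet
facet normal 0.633 0.601 -0.487
outer loop
vertex 4.091 -0.783 1.379
vertex 3.452 -0.905 0.397
vertex 3.208 -0.036 1.153
endloop
endfacet
facet normal 0.788 0.197 0.584
outer loop
vertex 3.707 -1.573 2.164
vertex 4.091 -0.783 1.379
vertex 3.366 -0.449 2.245
endloop
endfacet
facet normal -0.028 -0.919 -0.393
outer loop
vertex 3.848 -0.061 0.53
vertex 3.242 0.177 0.016
vertex 4.035 0.252 -0.216
endloop
endfacet
facet normal 0.974 -0.114 0.196
outer loop
vertex 3.848 -0.061 0.53
vertex 4.035 0.252 -0.216
vertex 3.885 1.124 1.037
endloop
endfacet
facet normal 0.974 -0.115 0.196
outer loop
vertex 3.885 1.124 1.037
vertex 4.035 0.252 -0.216
vertex 4.072 1.437 0.292
endloop
endfacet
facet normal 0.029 0.919 0.393
outer loop
vertex 3.885 1.124 1.037
vertex 4.072 1.437 0.292
vertex 3.278 1.363 0.524
endloop
endfacet
facet normal -0.028 -0.919 -0.394
outer loop
vertex 4.035 0.252 -0.216
vertex 3.242 0.177 0.016
vertex 3.428 0.491 -0.729
endloop
endfacet
facet normal 0.681 0.270 -0.680
outer loop
vertex 4.035 0.252 -0.216
vertex 3.428 0.491 -0.729
vertex 4.072 1.437 0.292
endloop
endfacet
facet normal 0.682 0.270 -0.680
outer loop
vertex 4.072 1.437 0.292
vertex 3.428 0.491 -0.729
vertex 3.465 1.676 -0.222
endloop
endfacet
facet normal 0.029 0.919 0.393
outer loop
vertex 4.072 1.437 0.292
vertex 3.465 1.676 -0.222
vertex 3.278 1.363 0.524
endloop
endfacet
facet normal -0.028 -0.919 -0.394
outer loop
vertex 3.428 0.491 -0.729
vertex 3.242 0.177 0.016
vertex 2.635 0.416 -0.497
endloop
endfacet
facet normal -0.293 0.384 -0.876
outer loop
vertex 3.428 0.491 -0.729
vertex 2.635 0.416 -0.497
vertex 3.465 1.676 -0.222
endloop
endfacet
facet normal -0.293 0.384 -0.876
outer loop
vertex 3.465 1.676 -0.222
vertex 2.635 0.416 -0.497
vertex 2.672 1.601 0.01
endloop
endfacet
facet normal 0.028 0.919 0.393
outer loop
vertex 3.465 1.676 -0.222
vertex 2.672 1.601 0.01
vertex 3.278 1.363 0.524
endloop
endfacet
facet normal -0.029 -0.919 -0.393
outer loop
vertex 2.635 0.416 -0.497
vertex 3.242 0.177 0.016
vertex 2.448 0.103 0.248
endloop
endfacet
facet normal -0.974 0.114 -0.196
outer loop
vertex 2.635 0.416 -0.497
vertex 2.448 0.103 0.248
vertex 2.672 1.601 0.01
endloop
endfacet
facet normal -0.974 0.114 -0.196
outer loop
vertex 2.672 1.601 0.01
vertex 2.448 0.103 0.248
vertex 2.485 1.288 0.756
endloop
endfacet
facet normal 0.028 0.919 0.393
outer loop
vertex 2.672 1.601 0.01
vertex 2.485 1.288 0.756
vertex 3.278 1.363 0.524
endloop
endfacet
facet normal -0.029 -0.919 -0.393
outer loop
vertex 2.448 0.103 0.248
vertex 3.242 0.177 0.016
vertex 3.055 -0.136 0.762
endloop
endfacet
facet normal -0.682 -0.270 0.680
outer loop
vertex 2.448 0.103 0.248
vertex 3.055 -0.136 0.762
vertex 2.485 1.288 0.756
endloop
endfacet
facet normal -0.681 -0.270 0.680
outer loop
vertex 2.485 1.288 0.756
vertex 3.055 -0.136 0.762
vertex 3.092 1.049 1.269
endloop
endfacet
facet normal 0.028 0.919 0.394
outer loop
vertex 2.485 1.288 0.756
vertex 3.092 1.049 1.269
vertex 3.278 1.363 0.524
endloop
endfacet
facet normal -0.028 -0.919 -0.393
outer loop
vertex 3.055 -0.136 0.762
vertex 3.242 0.177 0.016
vertex 3.848 -0.061 0.53
endloop
endfacet
facet normal 0.293 -0.384 0.876
outer loop
vertex 3.055 -0.136 0.762
vertex 3.848 -0.061 0.53
vertex 3.092 1.049 1.269
endloop
endfacet
facet normal 0.293 -0.384 0.876
outer loop
vertex 3.092 1.049 1.269
vertex 3.848 -0.061 0.53
vertex 3.885 1.124 1.037
endloop
endfacet
facet normal 0.028 0.919 0.394
outer loop
vertex 3.092 1.049 1.269
vertex 3.885 1.124 1.037
vertex 3.278 1.363 0.524
endloop
endfacet

endsolid


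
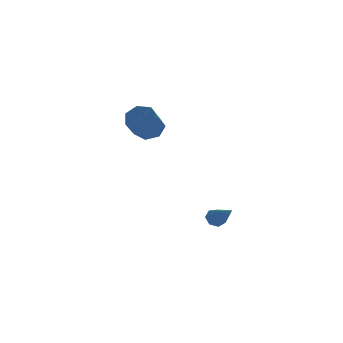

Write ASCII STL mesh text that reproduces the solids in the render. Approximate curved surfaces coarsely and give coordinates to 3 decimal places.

solid 
facet normal 0.360 0.706 -0.610
outer loop
vertex -2.322 3.681 2.373
vertex -2.798 4.359 2.877
vertex -1.899 4.021 3.017
endloop
endfacet
facet normal 0.786 -0.582 -0.209
outer loop
vertex -2.322 3.681 2.373
vertex -1.899 4.021 3.017
vertex -3.046 2.262 3.599
endloop
endfacet
facet normal 0.787 -0.582 -0.207
outer loop
vertex -3.046 2.262 3.599
vertex -1.899 4.021 3.017
vertex -2.624 2.603 4.243
endloop
endfacet
facet normal -0.361 -0.706 0.610
outer loop
vertex -3.046 2.262 3.599
vertex -2.624 2.603 4.243
vertex -3.522 2.941 4.103
endloop
endfacet
facet normal 0.360 0.706 -0.610
outer loop
vertex -1.899 4.021 3.017
vertex -2.798 4.359 2.877
vertex -2.154 4.616 3.555
endloop
endfacet
facet normal 0.882 -0.046 0.469
outer loop
vertex -1.899 4.021 3.017
vertex -2.154 4.616 3.555
vertex -2.624 2.603 4.243
endloop
endfacet
facet normal 0.883 -0.046 0.468
outer loop
vertex -2.624 2.603 4.243
vertex -2.154 4.616 3.555
vertex -2.878 3.198 4.781
endloop
endfacet
facet normal -0.361 -0.706 0.610
outer loop
vertex -2.624 2.603 4.243
vertex -2.878 3.198 4.781
vertex -3.522 2.941 4.103
endloop
endfacet
facet normal 0.361 0.706 -0.610
outer loop
vertex -2.154 4.616 3.555
vertex -2.798 4.359 2.877
vertex -2.893 5.018 3.583
endloop
endfacet
facet normal 0.315 0.524 0.792
outer loop
vertex -2.154 4.616 3.555
vertex -2.893 5.018 3.583
vertex -2.878 3.198 4.781
endloop
endfacet
facet normal 0.314 0.524 0.792
outer loop
vertex -2.878 3.198 4.781
vertex -2.893 5.018 3.583
vertex -3.617 3.599 4.809
endloop
endfacet
facet normal -0.360 -0.706 0.610
outer loop
vertex -2.878 3.198 4.781
vertex -3.617 3.599 4.809
vertex -3.522 2.941 4.103
endloop
endfacet
facet normal 0.361 0.706 -0.610
outer loop
vertex -2.893 5.018 3.583
vertex -2.798 4.359 2.877
vertex -3.56 4.923 3.079
endloop
endfacet
facet normal -0.492 0.699 0.519
outer loop
vertex -2.893 5.018 3.583
vertex -3.56 4.923 3.079
vertex -3.617 3.599 4.809
endloop
endfacet
facet normal -0.490 0.700 0.519
outer loop
vertex -3.617 3.599 4.809
vertex -3.56 4.923 3.079
vertex -4.285 3.505 4.305
endloop
endfacet
facet normal -0.361 -0.706 0.610
outer loop
vertex -3.617 3.599 4.809
vertex -4.285 3.505 4.305
vertex -3.522 2.941 4.103
endloop
endfacet
facet normal 0.361 0.706 -0.610
outer loop
vertex -3.56 4.923 3.079
vertex -2.798 4.359 2.877
vertex -3.654 4.404 2.423
endloop
endfacet
facet normal -0.926 0.349 -0.144
outer loop
vertex -3.56 4.923 3.079
vertex -3.654 4.404 2.423
vertex -4.285 3.505 4.305
endloop
endfacet
facet normal -0.926 0.348 -0.144
outer loop
vertex -4.285 3.505 4.305
vertex -3.654 4.404 2.423
vertex -4.378 2.986 3.649
endloop
endfacet
facet normal -0.360 -0.706 0.610
outer loop
vertex -4.285 3.505 4.305
vertex -4.378 2.986 3.649
vertex -3.522 2.941 4.103
endloop
endfacet
facet normal 0.360 0.706 -0.610
outer loop
vertex -3.654 4.404 2.423
vertex -2.798 4.359 2.877
vertex -3.102 3.851 2.109
endloop
endfacet
facet normal -0.664 -0.266 -0.699
outer loop
vertex -3.654 4.404 2.423
vertex -3.102 3.851 2.109
vertex -4.378 2.986 3.649
endloop
endfacet
facet normal -0.664 -0.265 -0.699
outer loop
vertex -4.378 2.986 3.649
vertex -3.102 3.851 2.109
vertex -3.827 2.433 3.335
endloop
endfacet
facet normal -0.361 -0.706 0.610
outer loop
vertex -4.378 2.986 3.649
vertex -3.827 2.433 3.335
vertex -3.522 2.941 4.103
endloop
endfacet
facet normal 0.360 0.706 -0.610
outer loop
vertex -3.102 3.851 2.109
vertex -2.798 4.359 2.877
vertex -2.322 3.681 2.373
endloop
endfacet
facet normal 0.098 -0.679 -0.727
outer loop
vertex -3.102 3.851 2.109
vertex -2.322 3.681 2.373
vertex -3.827 2.433 3.335
endloop
endfacet
facet normal 0.097 -0.679 -0.728
outer loop
vertex -3.827 2.433 3.335
vertex -2.322 3.681 2.373
vertex -3.046 2.262 3.599
endloop
endfacet
facet normal -0.361 -0.706 0.610
outer loop
vertex -3.827 2.433 3.335
vertex -3.046 2.262 3.599
vertex -3.522 2.941 4.103
endloop
endfacet
facet normal -0.241 0.790 -0.564
outer loop
vertex 1.417 3.129 -4.484
vertex 0.868 3.227 -4.112
vertex 1.483 3.478 -4.023
endloop
endfacet
facet normal 0.993 -0.089 -0.075
outer loop
vertex 1.417 3.129 -4.484
vertex 1.483 3.478 -4.023
vertex 1.392 1.513 -2.888
endloop
endfacet
facet normal -0.241 0.790 -0.564
outer loop
vertex 1.483 3.478 -4.023
vertex 0.868 3.227 -4.112
vertex 1.086 3.638 -3.63
endloop
endfacet
facet normal 0.729 0.317 0.607
outer loop
vertex 1.483 3.478 -4.023
vertex 1.086 3.638 -3.63
vertex 1.392 1.513 -2.888
endloop
endfacet
facet normal -0.242 0.790 -0.564
outer loop
vertex 1.086 3.638 -3.63
vertex 0.868 3.227 -4.112
vertex 0.525 3.488 -3.599
endloop
endfacet
facet normal -0.035 0.325 0.945
outer loop
vertex 1.086 3.638 -3.63
vertex 0.525 3.488 -3.599
vertex 1.392 1.513 -2.888
endloop
endfacet
facet normal -0.241 0.790 -0.563
outer loop
vertex 0.525 3.488 -3.599
vertex 0.868 3.227 -4.112
vertex 0.222 3.142 -3.955
endloop
endfacet
facet normal -0.724 -0.071 0.686
outer loop
vertex 0.525 3.488 -3.599
vertex 0.222 3.142 -3.955
vertex 1.392 1.513 -2.888
endloop
endfacet
facet normal -0.241 0.789 -0.565
outer loop
vertex 0.222 3.142 -3.955
vertex 0.868 3.227 -4.112
vertex 0.406 2.859 -4.429
endloop
endfacet
facet normal -0.819 -0.573 0.024
outer loop
vertex 0.222 3.142 -3.955
vertex 0.406 2.859 -4.429
vertex 1.392 1.513 -2.888
endloop
endfacet
facet normal -0.242 0.789 -0.564
outer loop
vertex 0.406 2.859 -4.429
vertex 0.868 3.227 -4.112
vertex 0.938 2.854 -4.664
endloop
endfacet
facet normal -0.247 -0.803 -0.543
outer loop
vertex 0.406 2.859 -4.429
vertex 0.938 2.854 -4.664
vertex 1.392 1.513 -2.888
endloop
endfacet
facet normal -0.241 0.790 -0.564
outer loop
vertex 0.938 2.854 -4.664
vertex 0.868 3.227 -4.112
vertex 1.417 3.129 -4.484
endloop
endfacet
facet normal 0.558 -0.588 -0.586
outer loop
vertex 0.938 2.854 -4.664
vertex 1.417 3.129 -4.484
vertex 1.392 1.513 -2.888
endloop
endfacet

endsolid


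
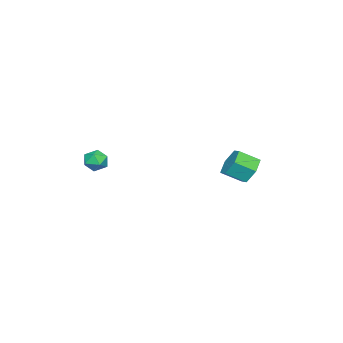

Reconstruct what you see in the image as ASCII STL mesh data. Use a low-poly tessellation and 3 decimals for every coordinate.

solid 
facet normal -0.686 0.441 0.579
outer loop
vertex 3.34 -0.666 0.292
vertex 2.807 -1.025 -0.067
vertex 3.117 -1.326 0.53
endloop
endfacet
facet normal -0.071 0.360 0.930
outer loop
vertex 3.34 -0.666 0.292
vertex 3.117 -1.326 0.53
vertex 3.834 -1.161 0.521
endloop
endfacet
facet normal 0.438 0.699 0.566
outer loop
vertex 3.34 -0.666 0.292
vertex 3.834 -1.161 0.521
vertex 3.968 -0.758 -0.08
endloop
endfacet
facet normal 0.138 0.990 -0.012
outer loop
vertex 3.34 -0.666 0.292
vertex 3.968 -0.758 -0.08
vertex 3.333 -0.674 -0.443
endloop
endfacet
facet normal -0.557 0.831 -0.004
outer loop
vertex 3.34 -0.666 0.292
vertex 3.333 -0.674 -0.443
vertex 2.807 -1.025 -0.067
endloop
endfacet
facet normal 0.089 -0.338 0.937
outer loop
vertex 3.834 -1.161 0.521
vertex 3.117 -1.326 0.53
vertex 3.607 -1.826 0.303
endloop
endfacet
facet normal -0.907 -0.205 0.368
outer loop
vertex 3.117 -1.326 0.53
vertex 2.807 -1.025 -0.067
vertex 2.972 -1.742 -0.06
endloop
endfacet
facet normal -0.697 0.427 -0.576
outer loop
vertex 2.807 -1.025 -0.067
vertex 3.333 -0.674 -0.443
vertex 3.106 -1.339 -0.661
endloop
endfacet
facet normal 0.427 0.686 -0.589
outer loop
vertex 3.333 -0.674 -0.443
vertex 3.968 -0.758 -0.08
vertex 3.823 -1.174 -0.67
endloop
endfacet
facet normal 0.913 0.214 0.347
outer loop
vertex 3.968 -0.758 -0.08
vertex 3.834 -1.161 0.521
vertex 4.133 -1.475 -0.073
endloop
endfacet
facet normal -0.138 -0.990 0.012
outer loop
vertex 3.6 -1.834 -0.432
vertex 3.607 -1.826 0.303
vertex 2.972 -1.742 -0.06
endloop
endfacet
facet normal -0.438 -0.699 -0.566
outer loop
vertex 3.6 -1.834 -0.432
vertex 2.972 -1.742 -0.06
vertex 3.106 -1.339 -0.661
endloop
endfacet
facet normal 0.071 -0.360 -0.930
outer loop
vertex 3.6 -1.834 -0.432
vertex 3.106 -1.339 -0.661
vertex 3.823 -1.174 -0.67
endloop
endfacet
facet normal 0.686 -0.441 -0.579
outer loop
vertex 3.6 -1.834 -0.432
vertex 3.823 -1.174 -0.67
vertex 4.133 -1.475 -0.073
endloop
endfacet
facet normal 0.557 -0.831 0.004
outer loop
vertex 3.6 -1.834 -0.432
vertex 4.133 -1.475 -0.073
vertex 3.607 -1.826 0.303
endloop
endfacet
facet normal -0.427 -0.686 0.589
outer loop
vertex 2.972 -1.742 -0.06
vertex 3.607 -1.826 0.303
vertex 3.117 -1.326 0.53
endloop
endfacet
facet normal -0.913 -0.214 -0.347
outer loop
vertex 3.106 -1.339 -0.661
vertex 2.972 -1.742 -0.06
vertex 2.807 -1.025 -0.067
endloop
endfacet
facet normal -0.089 0.338 -0.937
outer loop
vertex 3.823 -1.174 -0.67
vertex 3.106 -1.339 -0.661
vertex 3.333 -0.674 -0.443
endloop
endfacet
facet normal 0.907 0.205 -0.368
outer loop
vertex 4.133 -1.475 -0.073
vertex 3.823 -1.174 -0.67
vertex 3.968 -0.758 -0.08
endloop
endfacet
facet normal 0.697 -0.427 0.576
outer loop
vertex 3.607 -1.826 0.303
vertex 4.133 -1.475 -0.073
vertex 3.834 -1.161 0.521
endloop
endfacet
facet normal -0.406 0.762 -0.504
outer loop
vertex -2.999 4.728 -2.231
vertex -3.696 4.139 -2.56
vertex -3.821 4.622 -1.728
endloop
endfacet
facet normal 0.341 0.638 0.691
outer loop
vertex -2.999 4.728 -2.231
vertex -3.821 4.622 -1.728
vertex -2.467 3.729 -1.571
endloop
endfacet
facet normal 0.341 0.638 0.691
outer loop
vertex -2.467 3.729 -1.571
vertex -3.821 4.622 -1.728
vertex -3.289 3.623 -1.068
endloop
endfacet
facet normal 0.406 -0.763 0.503
outer loop
vertex -2.467 3.729 -1.571
vertex -3.289 3.623 -1.068
vertex -3.164 3.141 -1.9
endloop
endfacet
facet normal -0.405 0.763 -0.504
outer loop
vertex -3.821 4.622 -1.728
vertex -3.696 4.139 -2.56
vertex -4.519 4.034 -2.057
endloop
endfacet
facet normal -0.564 0.225 0.795
outer loop
vertex -3.821 4.622 -1.728
vertex -4.519 4.034 -2.057
vertex -3.289 3.623 -1.068
endloop
endfacet
facet normal -0.564 0.225 0.795
outer loop
vertex -3.289 3.623 -1.068
vertex -4.519 4.034 -2.057
vertex -3.987 3.035 -1.397
endloop
endfacet
facet normal 0.406 -0.763 0.503
outer loop
vertex -3.289 3.623 -1.068
vertex -3.987 3.035 -1.397
vertex -3.164 3.141 -1.9
endloop
endfacet
facet normal -0.405 0.763 -0.504
outer loop
vertex -4.519 4.034 -2.057
vertex -3.696 4.139 -2.56
vertex -4.393 3.551 -2.889
endloop
endfacet
facet normal -0.905 -0.414 0.103
outer loop
vertex -4.519 4.034 -2.057
vertex -4.393 3.551 -2.889
vertex -3.987 3.035 -1.397
endloop
endfacet
facet normal -0.905 -0.414 0.103
outer loop
vertex -3.987 3.035 -1.397
vertex -4.393 3.551 -2.889
vertex -3.861 2.552 -2.229
endloop
endfacet
facet normal 0.406 -0.762 0.504
outer loop
vertex -3.987 3.035 -1.397
vertex -3.861 2.552 -2.229
vertex -3.164 3.141 -1.9
endloop
endfacet
facet normal -0.406 0.763 -0.503
outer loop
vertex -4.393 3.551 -2.889
vertex -3.696 4.139 -2.56
vertex -3.571 3.657 -3.392
endloop
endfacet
facet normal -0.341 -0.638 -0.691
outer loop
vertex -4.393 3.551 -2.889
vertex -3.571 3.657 -3.392
vertex -3.861 2.552 -2.229
endloop
endfacet
facet normal -0.341 -0.638 -0.691
outer loop
vertex -3.861 2.552 -2.229
vertex -3.571 3.657 -3.392
vertex -3.039 2.658 -2.732
endloop
endfacet
facet normal 0.406 -0.762 0.504
outer loop
vertex -3.861 2.552 -2.229
vertex -3.039 2.658 -2.732
vertex -3.164 3.141 -1.9
endloop
endfacet
facet normal -0.406 0.763 -0.503
outer loop
vertex -3.571 3.657 -3.392
vertex -3.696 4.139 -2.56
vertex -2.873 4.245 -3.063
endloop
endfacet
facet normal 0.564 -0.225 -0.795
outer loop
vertex -3.571 3.657 -3.392
vertex -2.873 4.245 -3.063
vertex -3.039 2.658 -2.732
endloop
endfacet
facet normal 0.564 -0.225 -0.795
outer loop
vertex -3.039 2.658 -2.732
vertex -2.873 4.245 -3.063
vertex -2.341 3.246 -2.403
endloop
endfacet
facet normal 0.405 -0.763 0.504
outer loop
vertex -3.039 2.658 -2.732
vertex -2.341 3.246 -2.403
vertex -3.164 3.141 -1.9
endloop
endfacet
facet normal -0.406 0.762 -0.504
outer loop
vertex -2.873 4.245 -3.063
vertex -3.696 4.139 -2.56
vertex -2.999 4.728 -2.231
endloop
endfacet
facet normal 0.905 0.414 -0.103
outer loop
vertex -2.873 4.245 -3.063
vertex -2.999 4.728 -2.231
vertex -2.341 3.246 -2.403
endloop
endfacet
facet normal 0.905 0.414 -0.103
outer loop
vertex -2.341 3.246 -2.403
vertex -2.999 4.728 -2.231
vertex -2.467 3.729 -1.571
endloop
endfacet
facet normal 0.405 -0.763 0.504
outer loop
vertex -2.341 3.246 -2.403
vertex -2.467 3.729 -1.571
vertex -3.164 3.141 -1.9
endloop
endfacet

endsolid


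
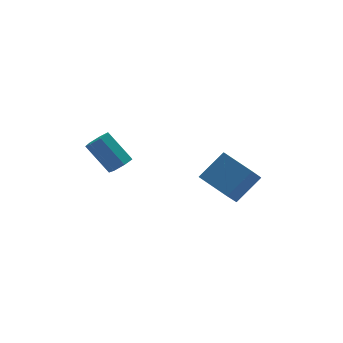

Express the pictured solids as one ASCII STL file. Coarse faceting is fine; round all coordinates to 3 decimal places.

solid 
facet normal 0.391 -0.569 -0.723
outer loop
vertex -0.68 2.766 -2.41
vertex -0.92 2.358 -2.219
vertex -1.086 2.689 -2.569
endloop
endfacet
facet normal 0.078 0.804 -0.589
outer loop
vertex -0.68 2.766 -2.41
vertex -1.086 2.689 -2.569
vertex -1.221 3.55 -1.411
endloop
endfacet
facet normal 0.079 0.804 -0.589
outer loop
vertex -1.221 3.55 -1.411
vertex -1.086 2.689 -2.569
vertex -1.627 3.473 -1.571
endloop
endfacet
facet normal -0.393 0.567 0.724
outer loop
vertex -1.221 3.55 -1.411
vertex -1.627 3.473 -1.571
vertex -1.46 3.142 -1.221
endloop
endfacet
facet normal 0.393 -0.568 -0.723
outer loop
vertex -1.086 2.689 -2.569
vertex -0.92 2.358 -2.219
vertex -1.366 2.363 -2.465
endloop
endfacet
facet normal -0.667 0.366 -0.649
outer loop
vertex -1.086 2.689 -2.569
vertex -1.366 2.363 -2.465
vertex -1.627 3.473 -1.571
endloop
endfacet
facet normal -0.667 0.366 -0.649
outer loop
vertex -1.627 3.473 -1.571
vertex -1.366 2.363 -2.465
vertex -1.907 3.147 -1.467
endloop
endfacet
facet normal -0.392 0.568 0.724
outer loop
vertex -1.627 3.473 -1.571
vertex -1.907 3.147 -1.467
vertex -1.46 3.142 -1.221
endloop
endfacet
facet normal 0.393 -0.567 -0.724
outer loop
vertex -1.366 2.363 -2.465
vertex -0.92 2.358 -2.219
vertex -1.31 2.033 -2.176
endloop
endfacet
facet normal -0.911 -0.348 -0.221
outer loop
vertex -1.366 2.363 -2.465
vertex -1.31 2.033 -2.176
vertex -1.907 3.147 -1.467
endloop
endfacet
facet normal -0.911 -0.348 -0.220
outer loop
vertex -1.907 3.147 -1.467
vertex -1.31 2.033 -2.176
vertex -1.851 2.817 -1.177
endloop
endfacet
facet normal -0.392 0.569 0.723
outer loop
vertex -1.907 3.147 -1.467
vertex -1.851 2.817 -1.177
vertex -1.46 3.142 -1.221
endloop
endfacet
facet normal 0.393 -0.568 -0.723
outer loop
vertex -1.31 2.033 -2.176
vertex -0.92 2.358 -2.219
vertex -0.96 1.948 -1.919
endloop
endfacet
facet normal -0.469 -0.800 0.374
outer loop
vertex -1.31 2.033 -2.176
vertex -0.96 1.948 -1.919
vertex -1.851 2.817 -1.177
endloop
endfacet
facet normal -0.468 -0.800 0.375
outer loop
vertex -1.851 2.817 -1.177
vertex -0.96 1.948 -1.919
vertex -1.501 2.732 -0.921
endloop
endfacet
facet normal -0.391 0.569 0.724
outer loop
vertex -1.851 2.817 -1.177
vertex -1.501 2.732 -0.921
vertex -1.46 3.142 -1.221
endloop
endfacet
facet normal 0.391 -0.568 -0.724
outer loop
vertex -0.96 1.948 -1.919
vertex -0.92 2.358 -2.219
vertex -0.579 2.171 -1.888
endloop
endfacet
facet normal 0.325 -0.650 0.687
outer loop
vertex -0.96 1.948 -1.919
vertex -0.579 2.171 -1.888
vertex -1.501 2.732 -0.921
endloop
endfacet
facet normal 0.325 -0.650 0.687
outer loop
vertex -1.501 2.732 -0.921
vertex -0.579 2.171 -1.888
vertex -1.12 2.955 -0.89
endloop
endfacet
facet normal -0.392 0.569 0.723
outer loop
vertex -1.501 2.732 -0.921
vertex -1.12 2.955 -0.89
vertex -1.46 3.142 -1.221
endloop
endfacet
facet normal 0.391 -0.569 -0.724
outer loop
vertex -0.579 2.171 -1.888
vertex -0.92 2.358 -2.219
vertex -0.455 2.535 -2.107
endloop
endfacet
facet normal 0.876 -0.009 0.482
outer loop
vertex -0.579 2.171 -1.888
vertex -0.455 2.535 -2.107
vertex -1.12 2.955 -0.89
endloop
endfacet
facet normal 0.876 -0.010 0.482
outer loop
vertex -1.12 2.955 -0.89
vertex -0.455 2.535 -2.107
vertex -0.996 3.319 -1.108
endloop
endfacet
facet normal -0.393 0.567 0.724
outer loop
vertex -1.12 2.955 -0.89
vertex -0.996 3.319 -1.108
vertex -1.46 3.142 -1.221
endloop
endfacet
facet normal 0.391 -0.569 -0.724
outer loop
vertex -0.455 2.535 -2.107
vertex -0.92 2.358 -2.219
vertex -0.68 2.766 -2.41
endloop
endfacet
facet normal 0.767 0.636 -0.084
outer loop
vertex -0.455 2.535 -2.107
vertex -0.68 2.766 -2.41
vertex -0.996 3.319 -1.108
endloop
endfacet
facet normal 0.767 0.636 -0.084
outer loop
vertex -0.996 3.319 -1.108
vertex -0.68 2.766 -2.41
vertex -1.221 3.55 -1.411
endloop
endfacet
facet normal -0.393 0.567 0.724
outer loop
vertex -0.996 3.319 -1.108
vertex -1.221 3.55 -1.411
vertex -1.46 3.142 -1.221
endloop
endfacet
facet normal -0.524 -0.453 0.722
outer loop
vertex 3.265 0.681 -2.66
vertex 2.74 1.88 -2.289
vertex 2.232 0.497 -3.525
endloop
endfacet
facet normal 0.386 -0.881 -0.273
outer loop
vertex 2.86 1.04 -4.391
vertex 3.265 0.681 -2.66
vertex 2.232 0.497 -3.525
endloop
endfacet
facet normal -0.523 -0.453 0.722
outer loop
vertex 2.232 0.497 -3.525
vertex 2.74 1.88 -2.289
vertex 1.707 1.695 -3.154
endloop
endfacet
facet normal -0.760 -0.136 -0.636
outer loop
vertex 1.707 1.695 -3.154
vertex 2.86 1.04 -4.391
vertex 2.232 0.497 -3.525
endloop
endfacet
facet normal 0.760 0.136 0.636
outer loop
vertex 3.265 0.681 -2.66
vertex 3.368 2.423 -3.155
vertex 2.74 1.88 -2.289
endloop
endfacet
facet normal 0.386 -0.881 -0.273
outer loop
vertex 3.893 1.225 -3.526
vertex 3.265 0.681 -2.66
vertex 2.86 1.04 -4.391
endloop
endfacet
facet normal 0.760 0.136 0.636
outer loop
vertex 3.893 1.225 -3.526
vertex 3.368 2.423 -3.155
vertex 3.265 0.681 -2.66
endloop
endfacet
facet normal -0.386 0.881 0.273
outer loop
vertex 2.74 1.88 -2.289
vertex 3.368 2.423 -3.155
vertex 1.707 1.695 -3.154
endloop
endfacet
facet normal -0.760 -0.136 -0.636
outer loop
vertex 2.335 2.239 -4.02
vertex 2.86 1.04 -4.391
vertex 1.707 1.695 -3.154
endloop
endfacet
facet normal -0.386 0.881 0.274
outer loop
vertex 1.707 1.695 -3.154
vertex 3.368 2.423 -3.155
vertex 2.335 2.239 -4.02
endloop
endfacet
facet normal 0.523 0.453 -0.722
outer loop
vertex 2.335 2.239 -4.02
vertex 3.893 1.225 -3.526
vertex 2.86 1.04 -4.391
endloop
endfacet
facet normal 0.524 0.453 -0.722
outer loop
vertex 3.368 2.423 -3.155
vertex 3.893 1.225 -3.526
vertex 2.335 2.239 -4.02
endloop
endfacet

endsolid


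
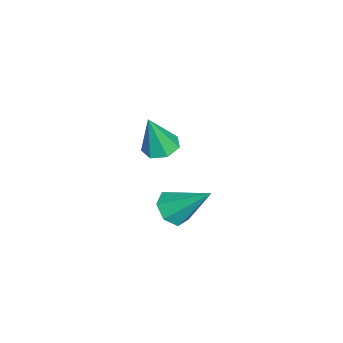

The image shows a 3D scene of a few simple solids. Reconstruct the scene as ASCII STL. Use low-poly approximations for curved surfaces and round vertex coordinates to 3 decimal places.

solid 
facet normal -0.185 -0.707 -0.683
outer loop
vertex 4.042 1.556 -0.172
vertex 3.406 1.73 -0.18
vertex 3.9 1.96 -0.552
endloop
endfacet
facet normal 0.958 0.281 -0.059
outer loop
vertex 4.042 1.556 -0.172
vertex 3.9 1.96 -0.552
vertex 3.714 2.91 0.96
endloop
endfacet
facet normal -0.185 -0.707 -0.682
outer loop
vertex 3.9 1.96 -0.552
vertex 3.406 1.73 -0.18
vertex 3.385 2.191 -0.652
endloop
endfacet
facet normal 0.437 0.785 -0.439
outer loop
vertex 3.9 1.96 -0.552
vertex 3.385 2.191 -0.652
vertex 3.714 2.91 0.96
endloop
endfacet
facet normal -0.184 -0.707 -0.683
outer loop
vertex 3.385 2.191 -0.652
vertex 3.406 1.73 -0.18
vertex 2.886 2.075 -0.397
endloop
endfacet
facet normal -0.365 0.876 -0.316
outer loop
vertex 3.385 2.191 -0.652
vertex 2.886 2.075 -0.397
vertex 3.714 2.91 0.96
endloop
endfacet
facet normal -0.185 -0.707 -0.682
outer loop
vertex 2.886 2.075 -0.397
vertex 3.406 1.73 -0.18
vertex 2.778 1.699 0.022
endloop
endfacet
facet normal -0.847 0.486 0.218
outer loop
vertex 2.886 2.075 -0.397
vertex 2.778 1.699 0.022
vertex 3.714 2.91 0.96
endloop
endfacet
facet normal -0.185 -0.706 -0.683
outer loop
vertex 2.778 1.699 0.022
vertex 3.406 1.73 -0.18
vertex 3.143 1.346 0.288
endloop
endfacet
facet normal -0.643 -0.092 0.760
outer loop
vertex 2.778 1.699 0.022
vertex 3.143 1.346 0.288
vertex 3.714 2.91 0.96
endloop
endfacet
facet normal -0.184 -0.707 -0.683
outer loop
vertex 3.143 1.346 0.288
vertex 3.406 1.73 -0.18
vertex 3.705 1.283 0.202
endloop
endfacet
facet normal 0.091 -0.421 0.903
outer loop
vertex 3.143 1.346 0.288
vertex 3.705 1.283 0.202
vertex 3.714 2.91 0.96
endloop
endfacet
facet normal -0.185 -0.707 -0.683
outer loop
vertex 3.705 1.283 0.202
vertex 3.406 1.73 -0.18
vertex 4.042 1.556 -0.172
endloop
endfacet
facet normal 0.804 -0.255 0.538
outer loop
vertex 3.705 1.283 0.202
vertex 4.042 1.556 -0.172
vertex 3.714 2.91 0.96
endloop
endfacet
facet normal -0.181 0.228 -0.957
outer loop
vertex 0.14 0.97 -0.554
vertex -0.428 0.654 -0.522
vertex -0.304 1.28 -0.396
endloop
endfacet
facet normal 0.615 0.669 0.417
outer loop
vertex 0.14 0.97 -0.554
vertex -0.304 1.28 -0.396
vertex -0.152 0.306 0.942
endloop
endfacet
facet normal -0.181 0.228 -0.957
outer loop
vertex -0.304 1.28 -0.396
vertex -0.428 0.654 -0.522
vertex -0.841 1.119 -0.333
endloop
endfacet
facet normal -0.167 0.788 0.593
outer loop
vertex -0.304 1.28 -0.396
vertex -0.841 1.119 -0.333
vertex -0.152 0.306 0.942
endloop
endfacet
facet normal -0.181 0.228 -0.957
outer loop
vertex -0.841 1.119 -0.333
vertex -0.428 0.654 -0.522
vertex -1.067 0.609 -0.412
endloop
endfacet
facet normal -0.774 0.253 0.580
outer loop
vertex -0.841 1.119 -0.333
vertex -1.067 0.609 -0.412
vertex -0.152 0.306 0.942
endloop
endfacet
facet normal -0.181 0.228 -0.957
outer loop
vertex -1.067 0.609 -0.412
vertex -0.428 0.654 -0.522
vertex -0.812 0.132 -0.574
endloop
endfacet
facet normal -0.751 -0.534 0.388
outer loop
vertex -1.067 0.609 -0.412
vertex -0.812 0.132 -0.574
vertex -0.152 0.306 0.942
endloop
endfacet
facet normal -0.180 0.227 -0.957
outer loop
vertex -0.812 0.132 -0.574
vertex -0.428 0.654 -0.522
vertex -0.267 0.049 -0.696
endloop
endfacet
facet normal -0.113 -0.980 0.162
outer loop
vertex -0.812 0.132 -0.574
vertex -0.267 0.049 -0.696
vertex -0.152 0.306 0.942
endloop
endfacet
facet normal -0.180 0.227 -0.957
outer loop
vertex -0.267 0.049 -0.696
vertex -0.428 0.654 -0.522
vertex 0.156 0.422 -0.687
endloop
endfacet
facet normal 0.659 -0.749 0.071
outer loop
vertex -0.267 0.049 -0.696
vertex 0.156 0.422 -0.687
vertex -0.152 0.306 0.942
endloop
endfacet
facet normal -0.180 0.227 -0.957
outer loop
vertex 0.156 0.422 -0.687
vertex -0.428 0.654 -0.522
vertex 0.14 0.97 -0.554
endloop
endfacet
facet normal 0.983 -0.016 0.185
outer loop
vertex 0.156 0.422 -0.687
vertex 0.14 0.97 -0.554
vertex -0.152 0.306 0.942
endloop
endfacet

endsolid


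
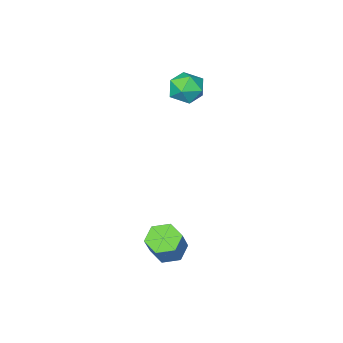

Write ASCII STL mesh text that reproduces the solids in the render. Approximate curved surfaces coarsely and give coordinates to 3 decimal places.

solid 
facet normal -0.442 -0.356 -0.823
outer loop
vertex 0.572 2.75 -0.402
vertex 0.073 3.099 -0.285
vertex 0.535 3.325 -0.631
endloop
endfacet
facet normal 0.895 -0.114 -0.431
outer loop
vertex 0.572 2.75 -0.402
vertex 0.535 3.325 -0.631
vertex 1.146 3.213 0.668
endloop
endfacet
facet normal 0.895 -0.113 -0.431
outer loop
vertex 1.146 3.213 0.668
vertex 0.535 3.325 -0.631
vertex 1.109 3.788 0.44
endloop
endfacet
facet normal 0.441 0.355 0.824
outer loop
vertex 1.146 3.213 0.668
vertex 1.109 3.788 0.44
vertex 0.647 3.561 0.785
endloop
endfacet
facet normal -0.442 -0.356 -0.823
outer loop
vertex 0.535 3.325 -0.631
vertex 0.073 3.099 -0.285
vertex 0.036 3.674 -0.514
endloop
endfacet
facet normal 0.396 0.746 -0.535
outer loop
vertex 0.535 3.325 -0.631
vertex 0.036 3.674 -0.514
vertex 1.109 3.788 0.44
endloop
endfacet
facet normal 0.396 0.746 -0.535
outer loop
vertex 1.109 3.788 0.44
vertex 0.036 3.674 -0.514
vertex 0.61 4.137 0.557
endloop
endfacet
facet normal 0.441 0.355 0.824
outer loop
vertex 1.109 3.788 0.44
vertex 0.61 4.137 0.557
vertex 0.647 3.561 0.785
endloop
endfacet
facet normal -0.442 -0.356 -0.823
outer loop
vertex 0.036 3.674 -0.514
vertex 0.073 3.099 -0.285
vertex -0.426 3.447 -0.168
endloop
endfacet
facet normal -0.500 0.860 -0.104
outer loop
vertex 0.036 3.674 -0.514
vertex -0.426 3.447 -0.168
vertex 0.61 4.137 0.557
endloop
endfacet
facet normal -0.500 0.860 -0.104
outer loop
vertex 0.61 4.137 0.557
vertex -0.426 3.447 -0.168
vertex 0.148 3.91 0.902
endloop
endfacet
facet normal 0.441 0.355 0.824
outer loop
vertex 0.61 4.137 0.557
vertex 0.148 3.91 0.902
vertex 0.647 3.561 0.785
endloop
endfacet
facet normal -0.441 -0.355 -0.824
outer loop
vertex -0.426 3.447 -0.168
vertex 0.073 3.099 -0.285
vertex -0.389 2.872 0.06
endloop
endfacet
facet normal -0.895 0.113 0.431
outer loop
vertex -0.426 3.447 -0.168
vertex -0.389 2.872 0.06
vertex 0.148 3.91 0.902
endloop
endfacet
facet normal -0.895 0.114 0.431
outer loop
vertex 0.148 3.91 0.902
vertex -0.389 2.872 0.06
vertex 0.185 3.335 1.131
endloop
endfacet
facet normal 0.442 0.356 0.823
outer loop
vertex 0.148 3.91 0.902
vertex 0.185 3.335 1.131
vertex 0.647 3.561 0.785
endloop
endfacet
facet normal -0.441 -0.355 -0.824
outer loop
vertex -0.389 2.872 0.06
vertex 0.073 3.099 -0.285
vertex 0.11 2.523 -0.057
endloop
endfacet
facet normal -0.396 -0.746 0.535
outer loop
vertex -0.389 2.872 0.06
vertex 0.11 2.523 -0.057
vertex 0.185 3.335 1.131
endloop
endfacet
facet normal -0.396 -0.746 0.535
outer loop
vertex 0.185 3.335 1.131
vertex 0.11 2.523 -0.057
vertex 0.684 2.986 1.014
endloop
endfacet
facet normal 0.442 0.356 0.823
outer loop
vertex 0.185 3.335 1.131
vertex 0.684 2.986 1.014
vertex 0.647 3.561 0.785
endloop
endfacet
facet normal -0.441 -0.355 -0.824
outer loop
vertex 0.11 2.523 -0.057
vertex 0.073 3.099 -0.285
vertex 0.572 2.75 -0.402
endloop
endfacet
facet normal 0.500 -0.860 0.104
outer loop
vertex 0.11 2.523 -0.057
vertex 0.572 2.75 -0.402
vertex 0.684 2.986 1.014
endloop
endfacet
facet normal 0.500 -0.860 0.104
outer loop
vertex 0.684 2.986 1.014
vertex 0.572 2.75 -0.402
vertex 1.146 3.213 0.668
endloop
endfacet
facet normal 0.442 0.356 0.823
outer loop
vertex 0.684 2.986 1.014
vertex 1.146 3.213 0.668
vertex 0.647 3.561 0.785
endloop
endfacet
facet normal 0.350 0.935 -0.061
outer loop
vertex -3.3 -0.249 3.481
vertex -3.695 -0.063 4.06
vertex -3.018 -0.311 4.147
endloop
endfacet
facet normal 0.830 0.465 -0.308
outer loop
vertex -3.3 -0.249 3.481
vertex -3.018 -0.311 4.147
vertex -2.907 -0.834 3.656
endloop
endfacet
facet normal 0.529 0.103 -0.842
outer loop
vertex -3.3 -0.249 3.481
vertex -2.907 -0.834 3.656
vertex -3.514 -0.908 3.266
endloop
endfacet
facet normal -0.137 0.347 -0.928
outer loop
vertex -3.3 -0.249 3.481
vertex -3.514 -0.908 3.266
vertex -4.001 -0.432 3.516
endloop
endfacet
facet normal -0.247 0.861 -0.445
outer loop
vertex -3.3 -0.249 3.481
vertex -4.001 -0.432 3.516
vertex -3.695 -0.063 4.06
endloop
endfacet
facet normal 0.976 0.004 0.217
outer loop
vertex -2.907 -0.834 3.656
vertex -3.018 -0.311 4.147
vertex -3.059 -1.008 4.344
endloop
endfacet
facet normal 0.201 0.763 0.614
outer loop
vertex -3.018 -0.311 4.147
vertex -3.695 -0.063 4.06
vertex -3.546 -0.532 4.594
endloop
endfacet
facet normal -0.765 0.644 -0.006
outer loop
vertex -3.695 -0.063 4.06
vertex -4.001 -0.432 3.516
vertex -4.153 -0.606 4.204
endloop
endfacet
facet normal -0.588 -0.188 -0.787
outer loop
vertex -4.001 -0.432 3.516
vertex -3.514 -0.908 3.266
vertex -4.042 -1.129 3.713
endloop
endfacet
facet normal 0.488 -0.584 -0.649
outer loop
vertex -3.514 -0.908 3.266
vertex -2.907 -0.834 3.656
vertex -3.365 -1.377 3.8
endloop
endfacet
facet normal 0.137 -0.347 0.928
outer loop
vertex -3.76 -1.191 4.379
vertex -3.059 -1.008 4.344
vertex -3.546 -0.532 4.594
endloop
endfacet
facet normal -0.529 -0.103 0.842
outer loop
vertex -3.76 -1.191 4.379
vertex -3.546 -0.532 4.594
vertex -4.153 -0.606 4.204
endloop
endfacet
facet normal -0.830 -0.465 0.308
outer loop
vertex -3.76 -1.191 4.379
vertex -4.153 -0.606 4.204
vertex -4.042 -1.129 3.713
endloop
endfacet
facet normal -0.350 -0.935 0.061
outer loop
vertex -3.76 -1.191 4.379
vertex -4.042 -1.129 3.713
vertex -3.365 -1.377 3.8
endloop
endfacet
facet normal 0.247 -0.861 0.445
outer loop
vertex -3.76 -1.191 4.379
vertex -3.365 -1.377 3.8
vertex -3.059 -1.008 4.344
endloop
endfacet
facet normal 0.588 0.188 0.787
outer loop
vertex -3.546 -0.532 4.594
vertex -3.059 -1.008 4.344
vertex -3.018 -0.311 4.147
endloop
endfacet
facet normal -0.488 0.584 0.649
outer loop
vertex -4.153 -0.606 4.204
vertex -3.546 -0.532 4.594
vertex -3.695 -0.063 4.06
endloop
endfacet
facet normal -0.976 -0.004 -0.217
outer loop
vertex -4.042 -1.129 3.713
vertex -4.153 -0.606 4.204
vertex -4.001 -0.432 3.516
endloop
endfacet
facet normal -0.201 -0.763 -0.614
outer loop
vertex -3.365 -1.377 3.8
vertex -4.042 -1.129 3.713
vertex -3.514 -0.908 3.266
endloop
endfacet
facet normal 0.765 -0.644 0.006
outer loop
vertex -3.059 -1.008 4.344
vertex -3.365 -1.377 3.8
vertex -2.907 -0.834 3.656
endloop
endfacet

endsolid


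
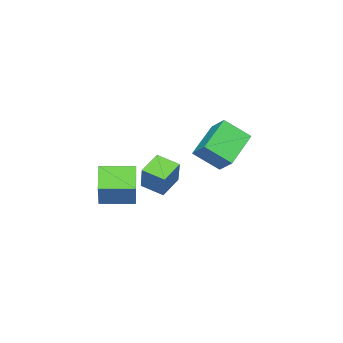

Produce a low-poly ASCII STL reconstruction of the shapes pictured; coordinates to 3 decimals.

solid 
facet normal -0.638 -0.389 0.665
outer loop
vertex 1.847 -2.277 0.787
vertex 0.959 -0.851 0.768
vertex 0.655 -3.041 -0.804
endloop
endfacet
facet normal 0.529 -0.849 0.011
outer loop
vertex 1.561 -2.489 -1.748
vertex 1.847 -2.277 0.787
vertex 0.655 -3.041 -0.804
endloop
endfacet
facet normal -0.638 -0.389 0.665
outer loop
vertex 0.655 -3.041 -0.804
vertex 0.959 -0.851 0.768
vertex -0.233 -1.615 -0.823
endloop
endfacet
facet normal -0.560 -0.359 -0.747
outer loop
vertex -0.233 -1.615 -0.823
vertex 1.561 -2.489 -1.748
vertex 0.655 -3.041 -0.804
endloop
endfacet
facet normal 0.560 0.359 0.747
outer loop
vertex 1.847 -2.277 0.787
vertex 1.865 -0.299 -0.176
vertex 0.959 -0.851 0.768
endloop
endfacet
facet normal 0.529 -0.849 0.011
outer loop
vertex 2.753 -1.725 -0.157
vertex 1.847 -2.277 0.787
vertex 1.561 -2.489 -1.748
endloop
endfacet
facet normal 0.560 0.359 0.747
outer loop
vertex 2.753 -1.725 -0.157
vertex 1.865 -0.299 -0.176
vertex 1.847 -2.277 0.787
endloop
endfacet
facet normal -0.529 0.849 -0.011
outer loop
vertex 0.959 -0.851 0.768
vertex 1.865 -0.299 -0.176
vertex -0.233 -1.615 -0.823
endloop
endfacet
facet normal -0.560 -0.359 -0.747
outer loop
vertex 0.673 -1.063 -1.767
vertex 1.561 -2.489 -1.748
vertex -0.233 -1.615 -0.823
endloop
endfacet
facet normal -0.529 0.849 -0.011
outer loop
vertex -0.233 -1.615 -0.823
vertex 1.865 -0.299 -0.176
vertex 0.673 -1.063 -1.767
endloop
endfacet
facet normal 0.638 0.389 -0.665
outer loop
vertex 0.673 -1.063 -1.767
vertex 2.753 -1.725 -0.157
vertex 1.561 -2.489 -1.748
endloop
endfacet
facet normal 0.638 0.389 -0.665
outer loop
vertex 1.865 -0.299 -0.176
vertex 2.753 -1.725 -0.157
vertex 0.673 -1.063 -1.767
endloop
endfacet
facet normal -0.872 -0.022 0.488
outer loop
vertex -1.67 1.529 2.819
vertex -1.294 2.367 3.528
vertex -2.241 2.608 1.847
endloop
endfacet
facet normal -0.324 -0.722 -0.611
outer loop
vertex -0.426 2.653 0.832
vertex -1.67 1.529 2.819
vertex -2.241 2.608 1.847
endloop
endfacet
facet normal -0.872 -0.022 0.488
outer loop
vertex -2.241 2.608 1.847
vertex -1.294 2.367 3.528
vertex -1.865 3.445 2.556
endloop
endfacet
facet normal -0.365 0.692 -0.623
outer loop
vertex -1.865 3.445 2.556
vertex -0.426 2.653 0.832
vertex -2.241 2.608 1.847
endloop
endfacet
facet normal 0.366 -0.691 0.623
outer loop
vertex -1.67 1.529 2.819
vertex 0.521 2.412 2.513
vertex -1.294 2.367 3.528
endloop
endfacet
facet normal -0.323 -0.722 -0.611
outer loop
vertex 0.145 1.575 1.804
vertex -1.67 1.529 2.819
vertex -0.426 2.653 0.832
endloop
endfacet
facet normal 0.366 -0.692 0.623
outer loop
vertex 0.145 1.575 1.804
vertex 0.521 2.412 2.513
vertex -1.67 1.529 2.819
endloop
endfacet
facet normal 0.324 0.722 0.611
outer loop
vertex -1.294 2.367 3.528
vertex 0.521 2.412 2.513
vertex -1.865 3.445 2.556
endloop
endfacet
facet normal -0.366 0.691 -0.623
outer loop
vertex -0.05 3.491 1.541
vertex -0.426 2.653 0.832
vertex -1.865 3.445 2.556
endloop
endfacet
facet normal 0.324 0.722 0.611
outer loop
vertex -1.865 3.445 2.556
vertex 0.521 2.412 2.513
vertex -0.05 3.491 1.541
endloop
endfacet
facet normal 0.872 0.022 -0.488
outer loop
vertex -0.05 3.491 1.541
vertex 0.145 1.575 1.804
vertex -0.426 2.653 0.832
endloop
endfacet
facet normal 0.872 0.022 -0.488
outer loop
vertex 0.521 2.412 2.513
vertex 0.145 1.575 1.804
vertex -0.05 3.491 1.541
endloop
endfacet
facet normal -0.437 -0.310 -0.844
outer loop
vertex -4.782 -3.354 -2.199
vertex -4.876 -2.15 -2.593
vertex -3.563 -3.454 -2.794
endloop
endfacet
facet normal 0.074 -0.948 0.310
outer loop
vertex -2.824 -2.93 -1.367
vertex -4.782 -3.354 -2.199
vertex -3.563 -3.454 -2.794
endloop
endfacet
facet normal -0.437 -0.310 -0.844
outer loop
vertex -3.563 -3.454 -2.794
vertex -4.876 -2.15 -2.593
vertex -3.657 -2.25 -3.188
endloop
endfacet
facet normal 0.896 -0.073 -0.437
outer loop
vertex -3.657 -2.25 -3.188
vertex -2.824 -2.93 -1.367
vertex -3.563 -3.454 -2.794
endloop
endfacet
facet normal -0.896 0.073 0.437
outer loop
vertex -4.782 -3.354 -2.199
vertex -4.137 -1.626 -1.166
vertex -4.876 -2.15 -2.593
endloop
endfacet
facet normal 0.074 -0.948 0.310
outer loop
vertex -4.043 -2.83 -0.772
vertex -4.782 -3.354 -2.199
vertex -2.824 -2.93 -1.367
endloop
endfacet
facet normal -0.896 0.073 0.437
outer loop
vertex -4.043 -2.83 -0.772
vertex -4.137 -1.626 -1.166
vertex -4.782 -3.354 -2.199
endloop
endfacet
facet normal -0.074 0.948 -0.310
outer loop
vertex -4.876 -2.15 -2.593
vertex -4.137 -1.626 -1.166
vertex -3.657 -2.25 -3.188
endloop
endfacet
facet normal 0.896 -0.073 -0.437
outer loop
vertex -2.918 -1.726 -1.761
vertex -2.824 -2.93 -1.367
vertex -3.657 -2.25 -3.188
endloop
endfacet
facet normal -0.074 0.948 -0.310
outer loop
vertex -3.657 -2.25 -3.188
vertex -4.137 -1.626 -1.166
vertex -2.918 -1.726 -1.761
endloop
endfacet
facet normal 0.437 0.310 0.844
outer loop
vertex -2.918 -1.726 -1.761
vertex -4.043 -2.83 -0.772
vertex -2.824 -2.93 -1.367
endloop
endfacet
facet normal 0.437 0.310 0.844
outer loop
vertex -4.137 -1.626 -1.166
vertex -4.043 -2.83 -0.772
vertex -2.918 -1.726 -1.761
endloop
endfacet

endsolid
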